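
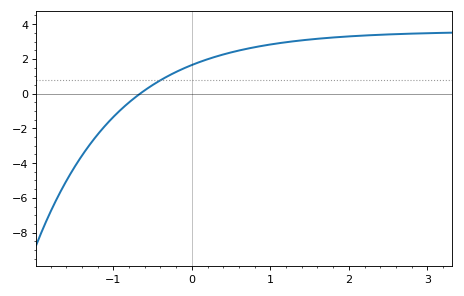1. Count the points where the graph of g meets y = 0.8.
1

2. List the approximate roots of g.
-0.659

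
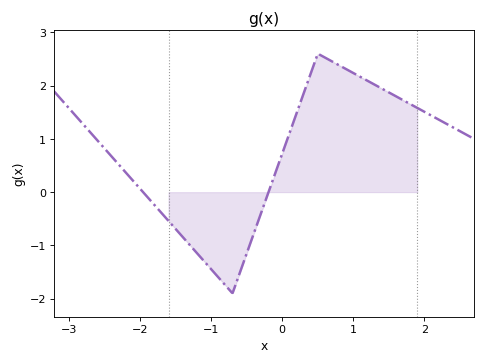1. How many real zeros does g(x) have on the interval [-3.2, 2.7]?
2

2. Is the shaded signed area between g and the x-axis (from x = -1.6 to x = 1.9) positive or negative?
positive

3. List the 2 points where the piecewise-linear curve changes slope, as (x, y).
(-0.7, -1.9); (0.5, 2.6)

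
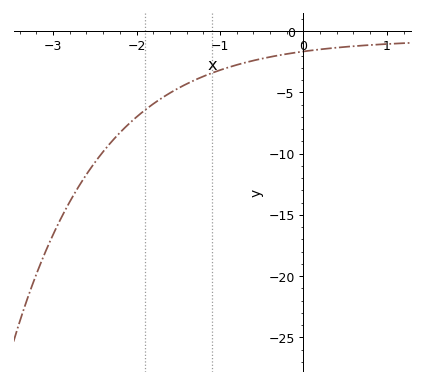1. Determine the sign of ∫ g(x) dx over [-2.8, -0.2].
negative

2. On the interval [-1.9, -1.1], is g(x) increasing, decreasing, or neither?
increasing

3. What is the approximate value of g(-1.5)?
-4.5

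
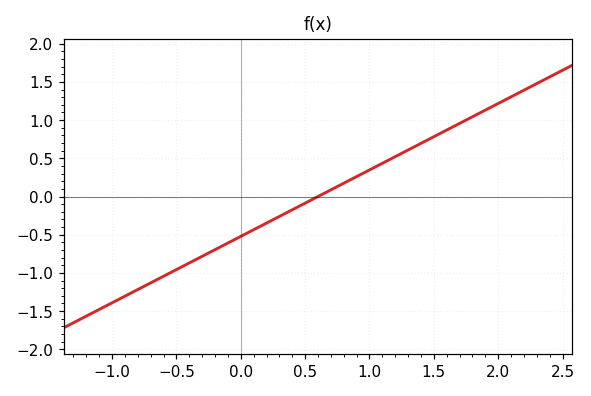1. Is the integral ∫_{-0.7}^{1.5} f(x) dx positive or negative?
negative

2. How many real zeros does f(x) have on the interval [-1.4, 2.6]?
1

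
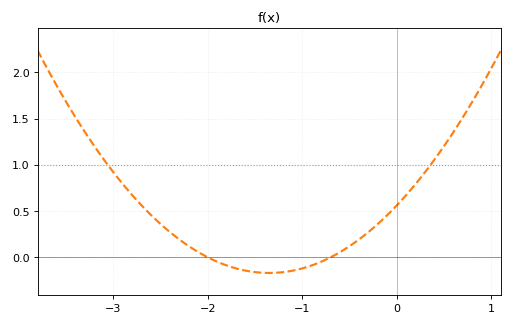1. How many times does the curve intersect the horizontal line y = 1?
2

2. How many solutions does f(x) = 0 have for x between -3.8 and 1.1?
2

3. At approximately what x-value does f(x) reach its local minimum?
-1.35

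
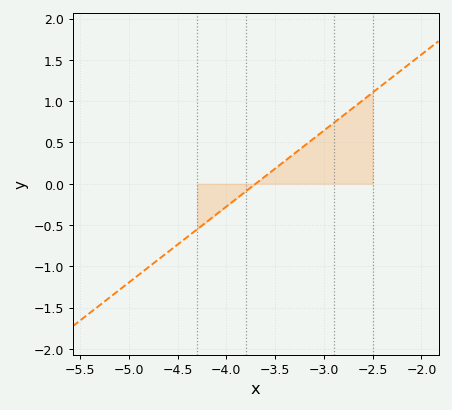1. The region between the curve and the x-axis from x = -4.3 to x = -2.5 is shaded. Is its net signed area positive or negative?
positive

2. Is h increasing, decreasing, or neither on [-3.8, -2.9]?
increasing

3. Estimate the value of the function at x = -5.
-1.2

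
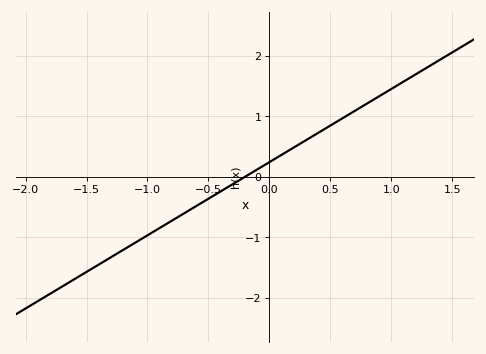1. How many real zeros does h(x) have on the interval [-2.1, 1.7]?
1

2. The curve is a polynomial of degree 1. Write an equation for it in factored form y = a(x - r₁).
y = 1.21(x + 0.2)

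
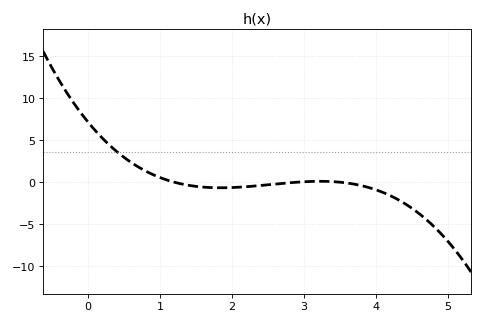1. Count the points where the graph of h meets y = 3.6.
1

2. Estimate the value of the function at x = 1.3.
-0.208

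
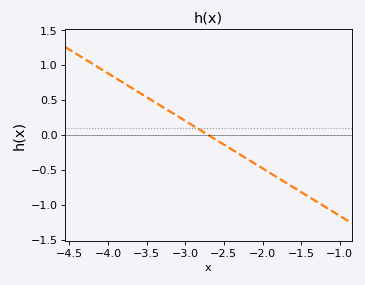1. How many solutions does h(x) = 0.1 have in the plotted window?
1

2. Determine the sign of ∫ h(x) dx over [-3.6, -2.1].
positive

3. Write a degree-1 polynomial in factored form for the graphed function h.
y = -0.68(x + 2.7)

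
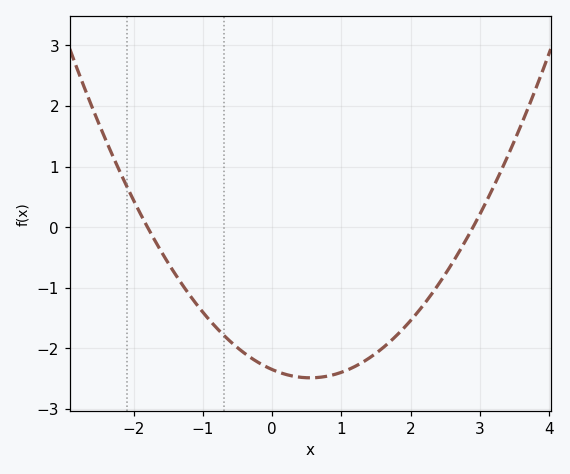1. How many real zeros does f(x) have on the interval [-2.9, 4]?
2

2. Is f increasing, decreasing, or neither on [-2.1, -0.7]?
decreasing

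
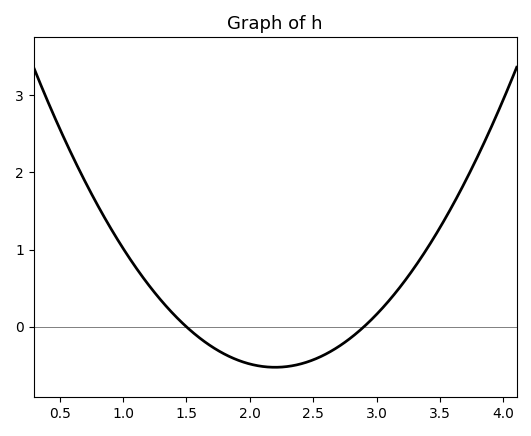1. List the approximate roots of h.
1.5, 2.9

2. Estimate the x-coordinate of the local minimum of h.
2.2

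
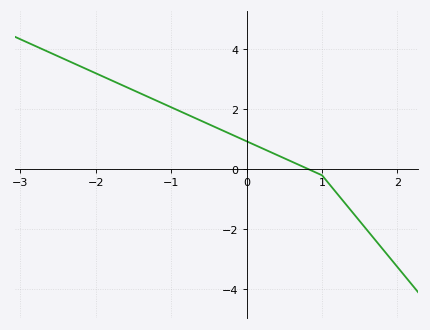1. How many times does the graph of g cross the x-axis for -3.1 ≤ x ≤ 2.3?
1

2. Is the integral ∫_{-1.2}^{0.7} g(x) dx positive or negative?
positive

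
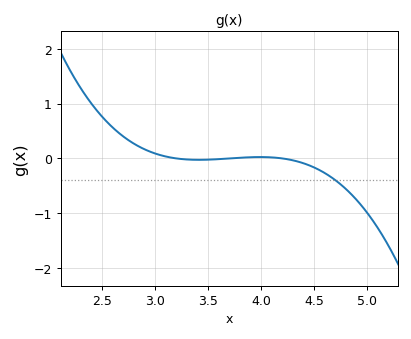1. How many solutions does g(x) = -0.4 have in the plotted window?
1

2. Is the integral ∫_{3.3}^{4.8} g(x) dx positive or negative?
negative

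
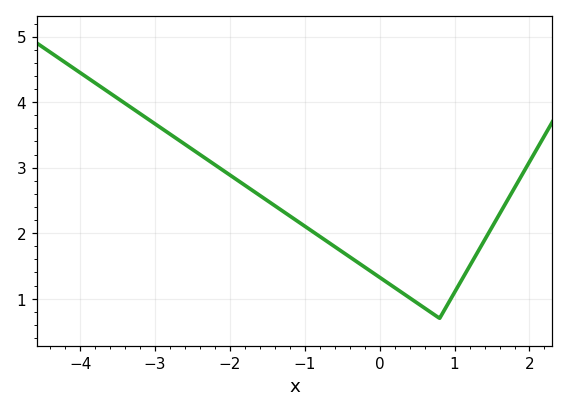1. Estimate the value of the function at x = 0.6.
0.9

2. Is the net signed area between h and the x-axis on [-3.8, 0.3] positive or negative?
positive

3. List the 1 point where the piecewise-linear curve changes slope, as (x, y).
(0.8, 0.7)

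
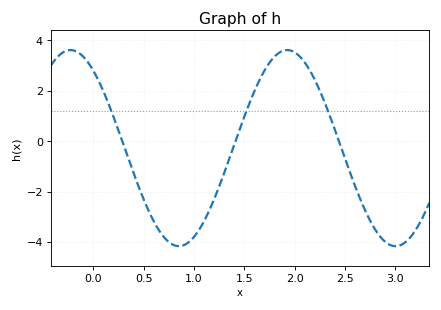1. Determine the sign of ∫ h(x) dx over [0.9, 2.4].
positive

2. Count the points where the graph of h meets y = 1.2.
3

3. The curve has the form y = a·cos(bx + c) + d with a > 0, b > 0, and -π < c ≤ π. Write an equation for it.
y = 3.89cos(2.92x + 0.66) - 0.27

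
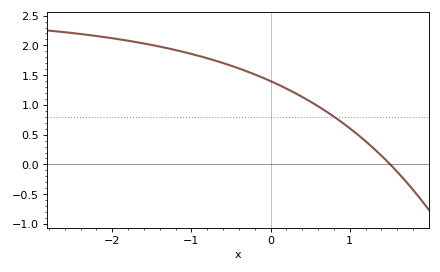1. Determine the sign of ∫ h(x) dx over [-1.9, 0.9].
positive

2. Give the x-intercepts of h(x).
1.5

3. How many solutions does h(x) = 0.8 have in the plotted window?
1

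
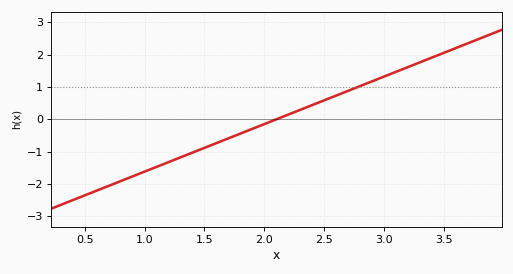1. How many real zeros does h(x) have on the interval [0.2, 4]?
1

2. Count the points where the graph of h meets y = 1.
1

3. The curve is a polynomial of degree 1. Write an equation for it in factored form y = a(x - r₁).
y = 1.47(x - 2.1)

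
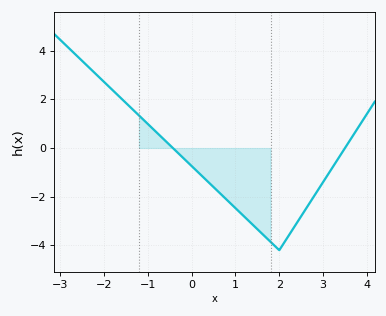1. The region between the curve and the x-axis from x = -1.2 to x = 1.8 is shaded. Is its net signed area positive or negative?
negative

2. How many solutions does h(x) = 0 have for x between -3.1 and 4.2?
2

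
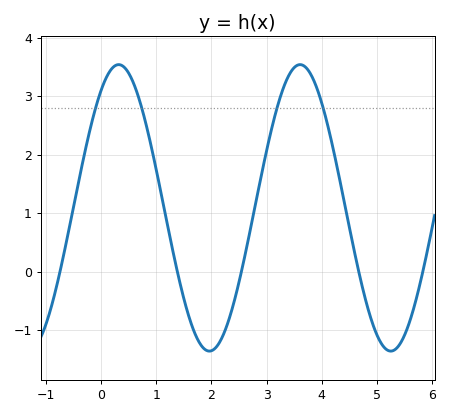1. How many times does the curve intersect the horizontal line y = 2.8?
4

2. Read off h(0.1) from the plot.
3.3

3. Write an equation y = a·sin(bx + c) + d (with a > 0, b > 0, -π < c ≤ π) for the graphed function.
y = 2.45sin(1.9x + 0.96) + 1.09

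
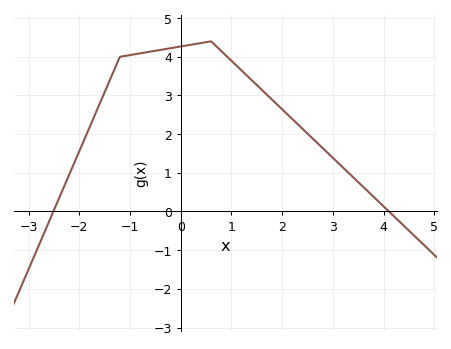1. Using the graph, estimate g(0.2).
4.31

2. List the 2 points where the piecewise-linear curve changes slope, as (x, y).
(-1.2, 4); (0.6, 4.4)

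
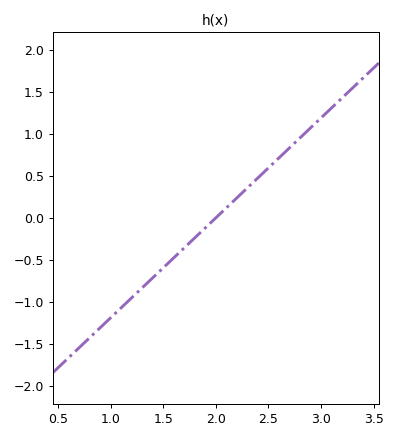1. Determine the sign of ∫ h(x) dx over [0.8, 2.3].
negative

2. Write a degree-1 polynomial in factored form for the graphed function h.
y = 1.19(x - 2)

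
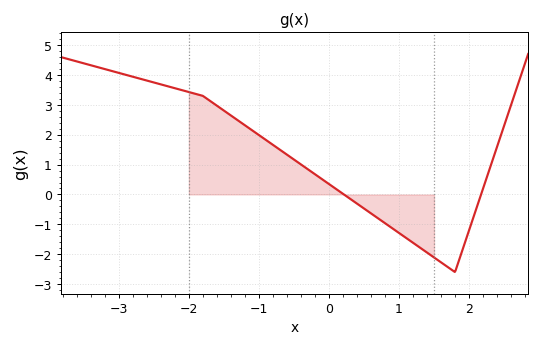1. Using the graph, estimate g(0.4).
-0.306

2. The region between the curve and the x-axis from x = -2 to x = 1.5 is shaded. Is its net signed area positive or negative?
positive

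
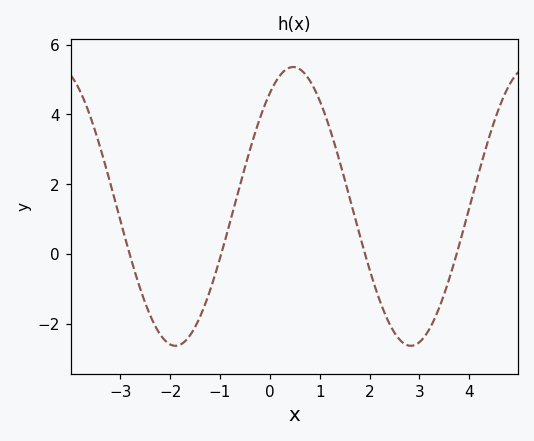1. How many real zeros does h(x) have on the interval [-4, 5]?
4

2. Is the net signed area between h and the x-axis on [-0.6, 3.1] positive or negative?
positive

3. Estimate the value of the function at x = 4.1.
1.8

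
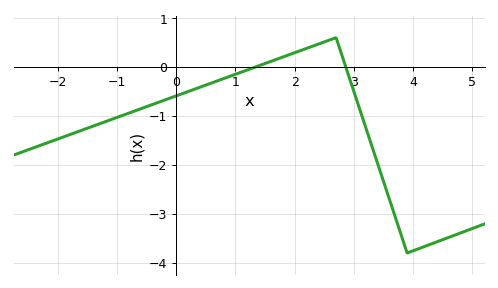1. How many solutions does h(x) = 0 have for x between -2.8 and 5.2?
2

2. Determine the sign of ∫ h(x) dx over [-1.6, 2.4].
negative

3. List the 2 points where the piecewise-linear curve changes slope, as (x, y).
(2.7, 0.6); (3.9, -3.8)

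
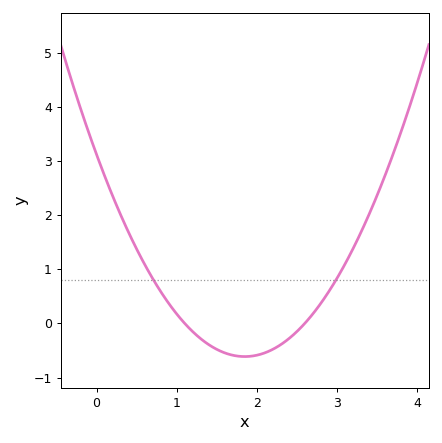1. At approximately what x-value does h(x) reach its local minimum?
1.8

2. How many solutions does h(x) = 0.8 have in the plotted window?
2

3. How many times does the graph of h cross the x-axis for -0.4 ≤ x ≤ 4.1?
2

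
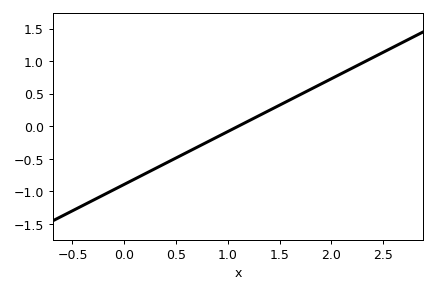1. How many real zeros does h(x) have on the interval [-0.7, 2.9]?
1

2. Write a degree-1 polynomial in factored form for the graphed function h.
y = 0.81(x - 1.1)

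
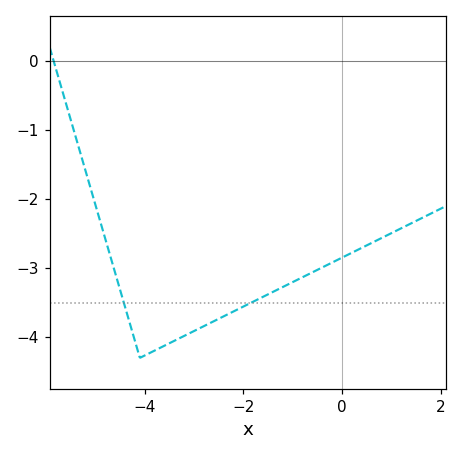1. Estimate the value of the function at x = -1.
-3.2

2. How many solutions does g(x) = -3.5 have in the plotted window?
2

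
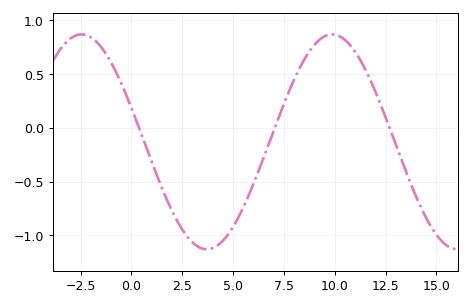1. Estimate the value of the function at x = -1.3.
0.703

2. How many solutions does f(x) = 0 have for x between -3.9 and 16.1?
3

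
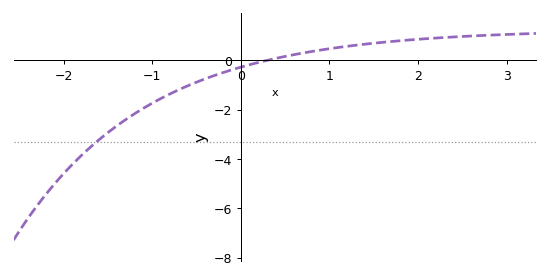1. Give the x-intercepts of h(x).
0.3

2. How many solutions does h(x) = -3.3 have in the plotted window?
1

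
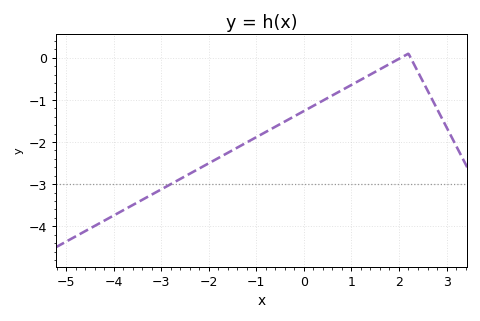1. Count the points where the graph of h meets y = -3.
1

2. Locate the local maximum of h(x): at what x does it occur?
2.2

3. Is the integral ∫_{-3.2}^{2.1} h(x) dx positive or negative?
negative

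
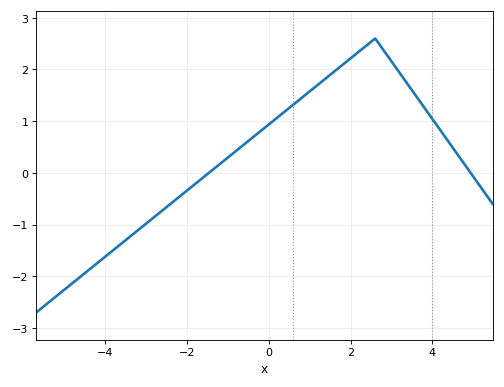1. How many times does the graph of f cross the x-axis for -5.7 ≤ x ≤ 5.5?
2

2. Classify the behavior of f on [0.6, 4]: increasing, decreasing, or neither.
neither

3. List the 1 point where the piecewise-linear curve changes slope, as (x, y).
(2.6, 2.6)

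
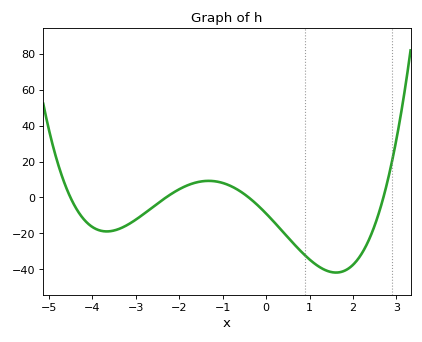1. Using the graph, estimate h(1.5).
-41.6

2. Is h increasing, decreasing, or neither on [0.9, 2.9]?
neither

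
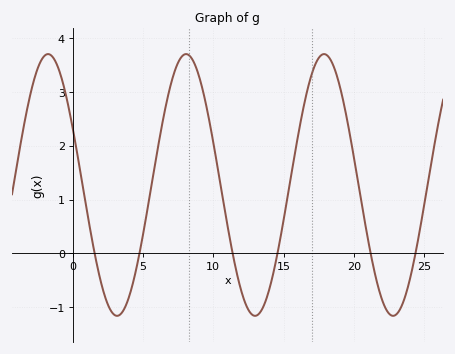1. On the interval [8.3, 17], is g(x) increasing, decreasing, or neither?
neither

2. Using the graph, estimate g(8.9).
3.36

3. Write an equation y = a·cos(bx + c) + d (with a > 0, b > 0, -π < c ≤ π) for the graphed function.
y = 2.43cos(0.64x + 1.12) + 1.27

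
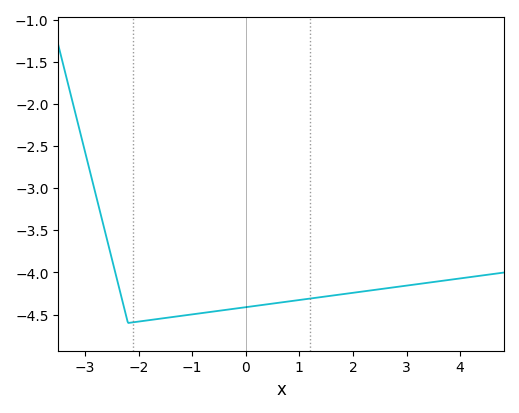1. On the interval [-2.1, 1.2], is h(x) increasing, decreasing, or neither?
increasing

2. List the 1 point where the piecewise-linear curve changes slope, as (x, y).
(-2.2, -4.6)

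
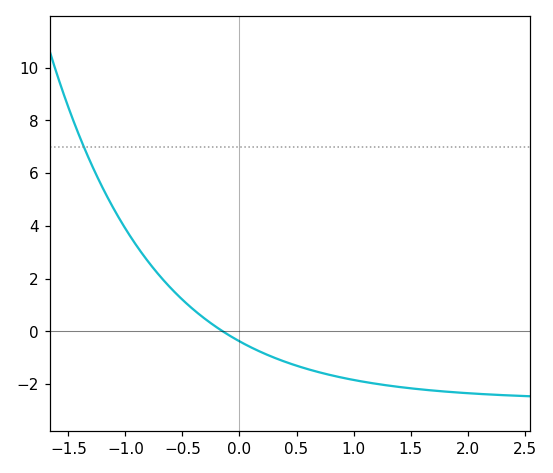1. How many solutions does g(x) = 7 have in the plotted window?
1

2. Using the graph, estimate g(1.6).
-2.2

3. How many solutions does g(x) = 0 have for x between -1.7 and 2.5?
1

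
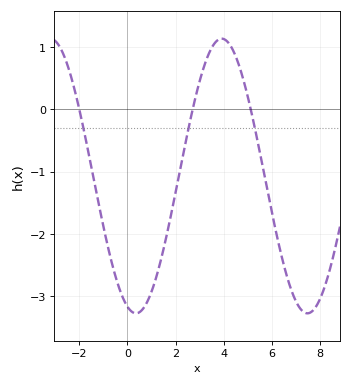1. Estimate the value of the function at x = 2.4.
-0.6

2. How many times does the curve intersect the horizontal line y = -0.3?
3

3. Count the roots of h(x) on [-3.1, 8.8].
3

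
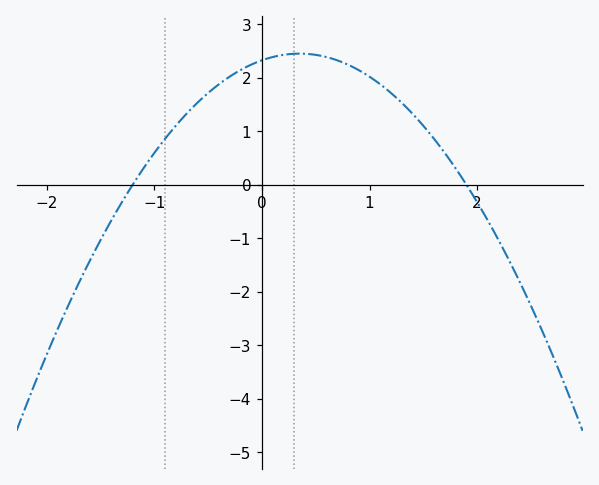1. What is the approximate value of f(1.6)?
0.9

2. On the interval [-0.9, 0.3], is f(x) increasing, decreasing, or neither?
increasing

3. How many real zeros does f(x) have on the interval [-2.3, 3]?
2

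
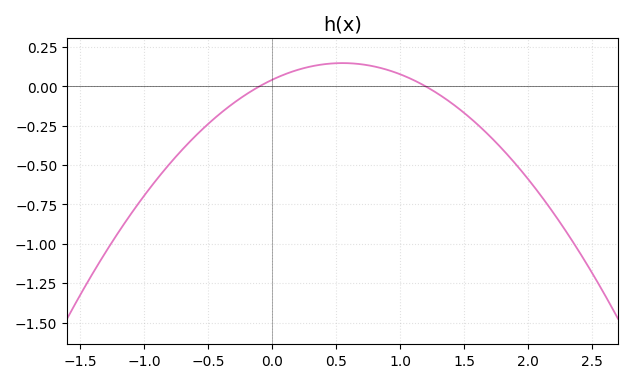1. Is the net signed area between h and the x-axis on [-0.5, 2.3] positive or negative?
negative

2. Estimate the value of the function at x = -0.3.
-0.1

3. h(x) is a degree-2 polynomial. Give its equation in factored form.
y = -0.35(x + 0.1)(x - 1.2)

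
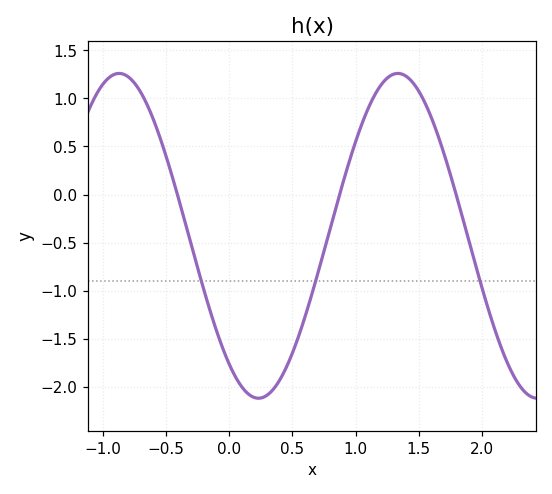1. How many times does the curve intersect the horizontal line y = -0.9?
3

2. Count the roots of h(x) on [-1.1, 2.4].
3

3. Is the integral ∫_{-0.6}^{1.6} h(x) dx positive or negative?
negative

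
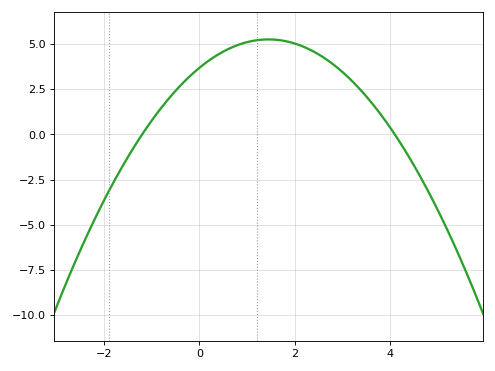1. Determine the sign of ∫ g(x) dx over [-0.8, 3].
positive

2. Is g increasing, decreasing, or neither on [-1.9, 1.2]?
increasing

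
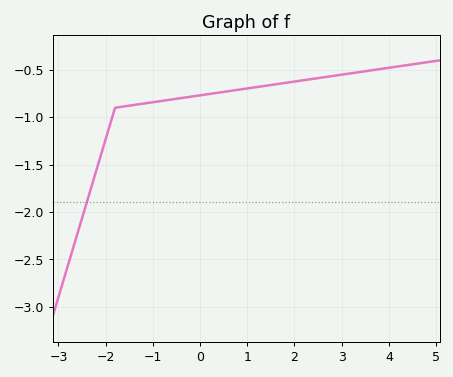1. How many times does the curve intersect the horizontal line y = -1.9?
1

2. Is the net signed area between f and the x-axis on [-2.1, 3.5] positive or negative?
negative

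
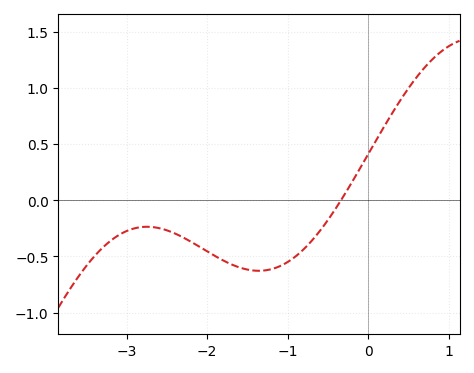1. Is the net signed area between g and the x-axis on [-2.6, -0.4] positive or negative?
negative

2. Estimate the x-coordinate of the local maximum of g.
-2.7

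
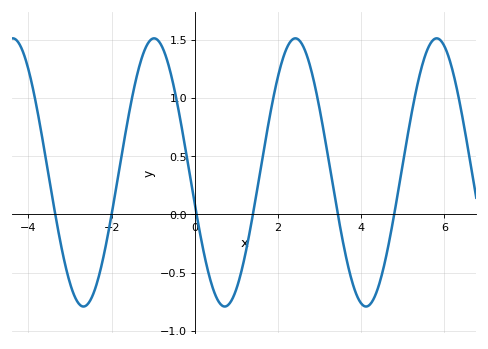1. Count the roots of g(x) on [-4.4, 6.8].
6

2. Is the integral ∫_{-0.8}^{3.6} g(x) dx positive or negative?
positive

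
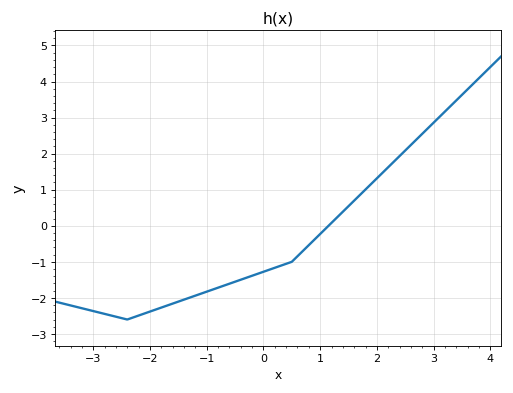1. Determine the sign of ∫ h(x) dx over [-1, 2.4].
negative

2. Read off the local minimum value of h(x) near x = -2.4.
-2.6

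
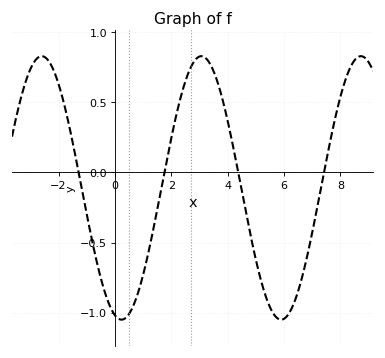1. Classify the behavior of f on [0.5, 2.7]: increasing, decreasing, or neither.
increasing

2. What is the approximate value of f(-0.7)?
-0.6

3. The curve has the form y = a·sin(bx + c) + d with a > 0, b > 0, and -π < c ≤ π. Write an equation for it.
y = 0.94sin(1.1x - 1.8) - 0.11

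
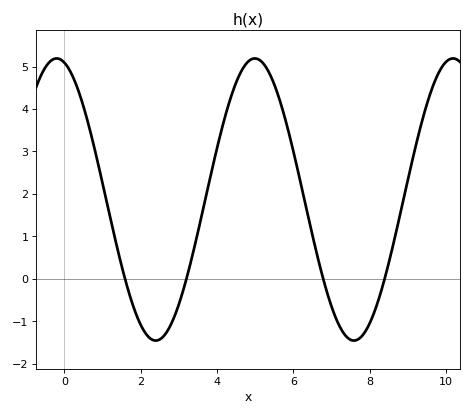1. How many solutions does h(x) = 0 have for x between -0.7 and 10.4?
4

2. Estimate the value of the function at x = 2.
-1.1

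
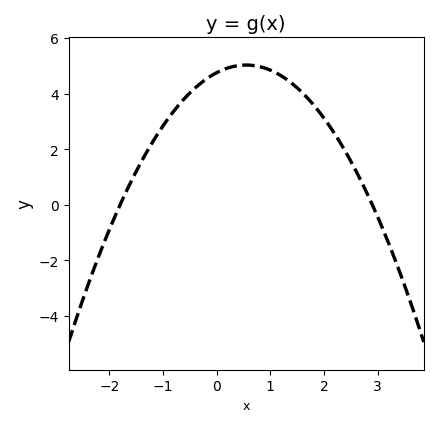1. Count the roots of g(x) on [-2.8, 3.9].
2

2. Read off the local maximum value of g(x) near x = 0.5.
5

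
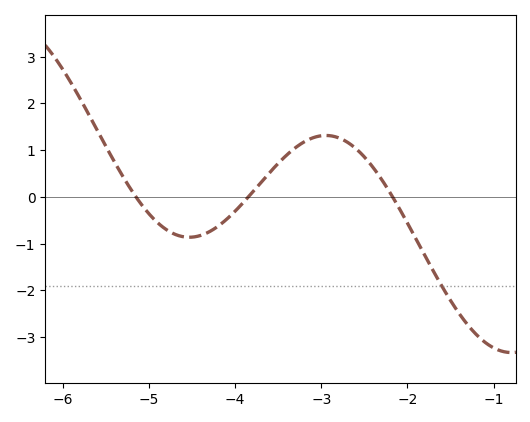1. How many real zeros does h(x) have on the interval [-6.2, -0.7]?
3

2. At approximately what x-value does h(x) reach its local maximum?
-2.95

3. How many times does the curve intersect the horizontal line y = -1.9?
1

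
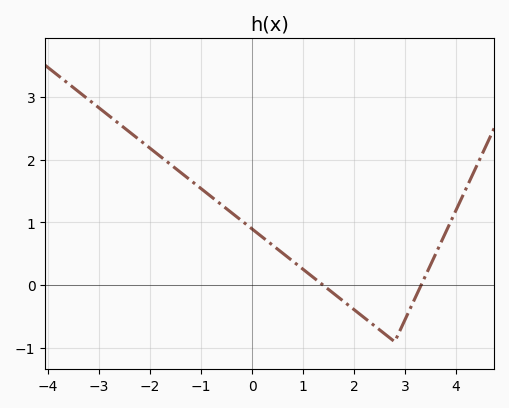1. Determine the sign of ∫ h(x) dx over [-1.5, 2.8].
positive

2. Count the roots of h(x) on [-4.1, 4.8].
2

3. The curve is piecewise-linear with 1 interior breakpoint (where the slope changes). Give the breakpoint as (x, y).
(2.8, -0.9)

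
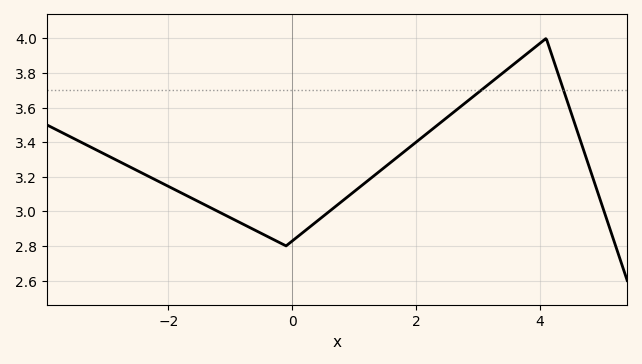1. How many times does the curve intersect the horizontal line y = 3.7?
2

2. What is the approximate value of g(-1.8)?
3.11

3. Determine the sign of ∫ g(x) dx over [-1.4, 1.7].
positive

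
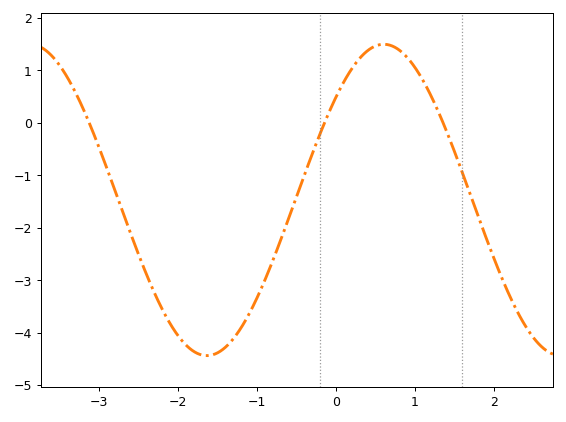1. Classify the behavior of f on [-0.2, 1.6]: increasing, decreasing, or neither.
neither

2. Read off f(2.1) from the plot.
-2.94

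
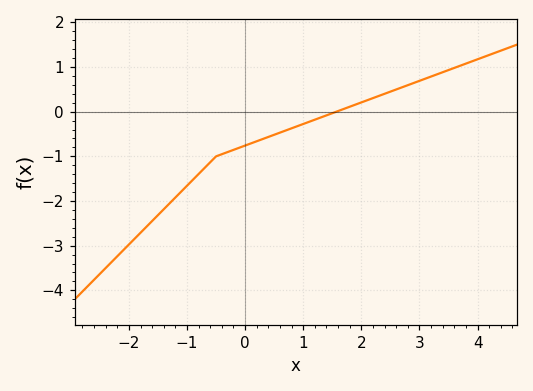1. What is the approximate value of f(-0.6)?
-1.13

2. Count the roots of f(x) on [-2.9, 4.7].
1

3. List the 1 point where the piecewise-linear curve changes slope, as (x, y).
(-0.5, -1)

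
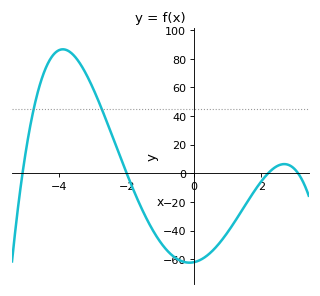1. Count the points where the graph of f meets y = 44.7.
2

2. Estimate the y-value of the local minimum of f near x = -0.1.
-62.3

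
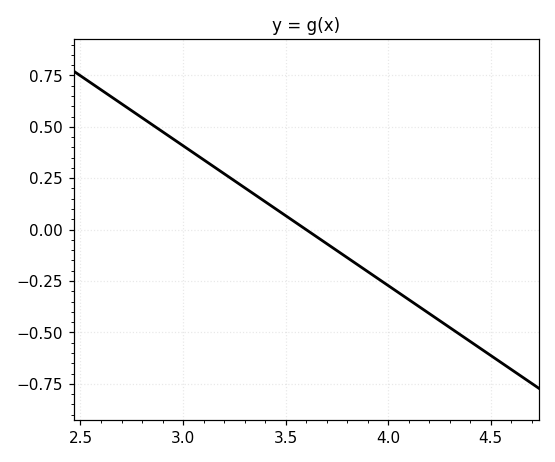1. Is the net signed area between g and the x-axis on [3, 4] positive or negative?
positive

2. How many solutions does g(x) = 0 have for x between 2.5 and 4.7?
1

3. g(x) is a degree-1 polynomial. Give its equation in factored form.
y = -0.68(x - 3.6)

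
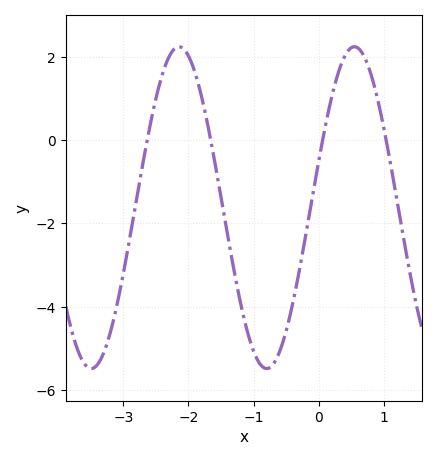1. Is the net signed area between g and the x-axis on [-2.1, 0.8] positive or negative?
negative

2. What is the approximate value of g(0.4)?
2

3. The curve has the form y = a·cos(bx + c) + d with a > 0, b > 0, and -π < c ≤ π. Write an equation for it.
y = 3.87cos(2.3x - 1.3) - 1.62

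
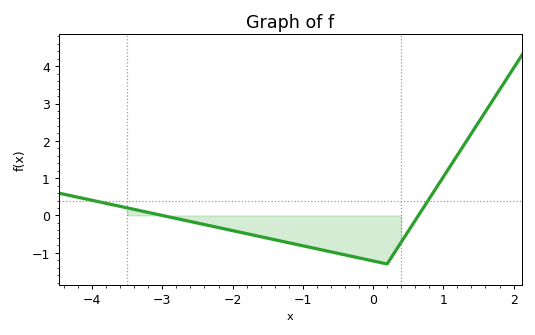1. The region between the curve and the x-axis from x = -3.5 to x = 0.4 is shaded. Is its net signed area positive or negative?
negative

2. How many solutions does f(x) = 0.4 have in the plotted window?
2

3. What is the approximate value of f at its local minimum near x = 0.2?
-1.3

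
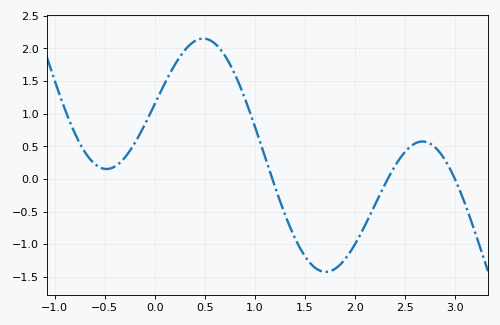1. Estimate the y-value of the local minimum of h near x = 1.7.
-1.42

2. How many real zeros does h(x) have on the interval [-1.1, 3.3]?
3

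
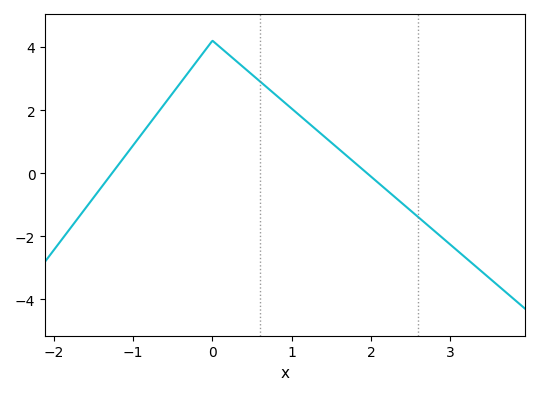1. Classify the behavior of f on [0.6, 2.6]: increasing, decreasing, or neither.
decreasing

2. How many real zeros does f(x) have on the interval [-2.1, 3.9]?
2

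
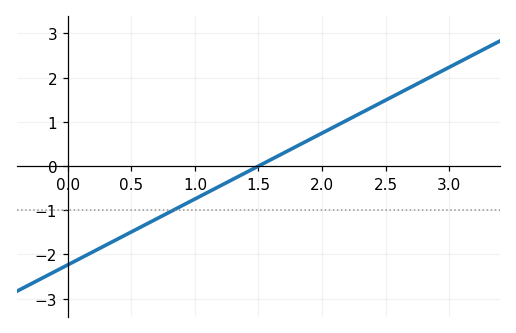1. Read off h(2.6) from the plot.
1.64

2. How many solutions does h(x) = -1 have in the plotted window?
1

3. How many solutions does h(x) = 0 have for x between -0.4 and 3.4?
1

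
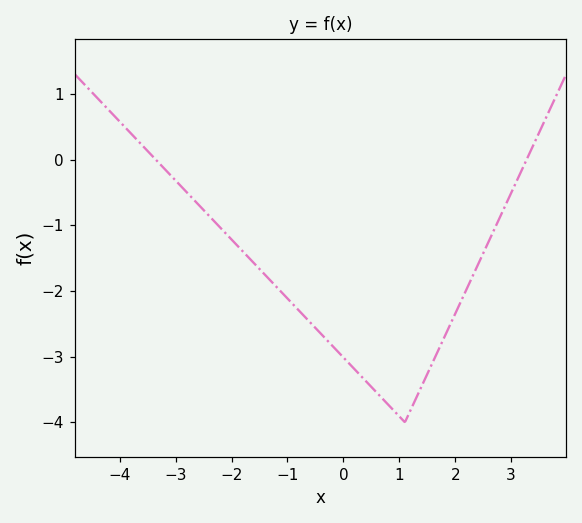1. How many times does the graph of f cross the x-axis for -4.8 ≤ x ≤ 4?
2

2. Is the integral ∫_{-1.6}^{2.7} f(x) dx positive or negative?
negative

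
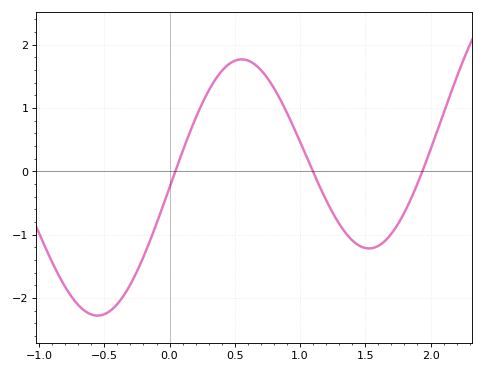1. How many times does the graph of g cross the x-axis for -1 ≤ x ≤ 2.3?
3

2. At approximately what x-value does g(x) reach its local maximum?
0.55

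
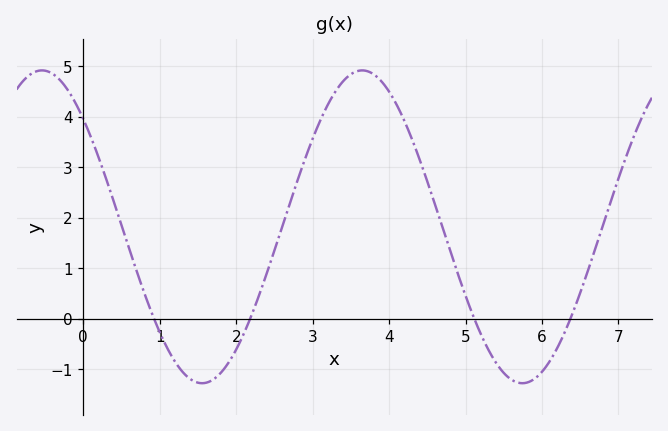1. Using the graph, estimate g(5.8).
-1.3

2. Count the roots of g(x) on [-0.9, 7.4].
4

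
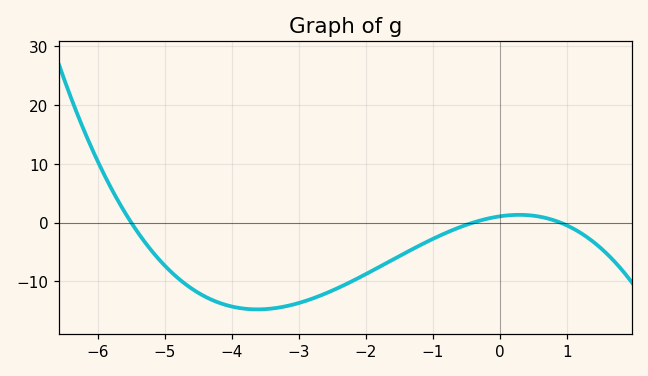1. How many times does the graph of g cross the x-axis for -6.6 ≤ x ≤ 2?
3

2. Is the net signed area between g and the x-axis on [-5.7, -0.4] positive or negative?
negative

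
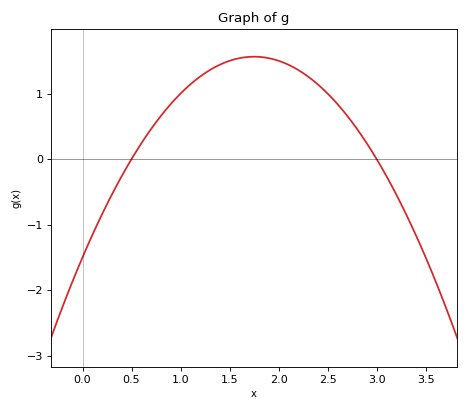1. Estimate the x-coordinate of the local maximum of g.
1.8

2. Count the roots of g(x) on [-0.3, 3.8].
2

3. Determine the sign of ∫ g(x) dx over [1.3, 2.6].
positive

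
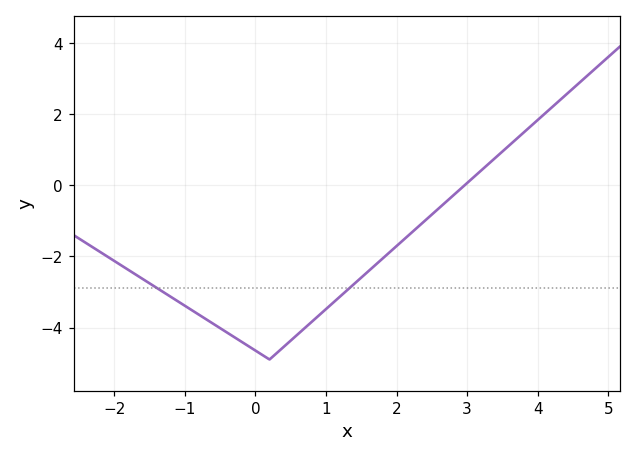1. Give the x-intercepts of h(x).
2.96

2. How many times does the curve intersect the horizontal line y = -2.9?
2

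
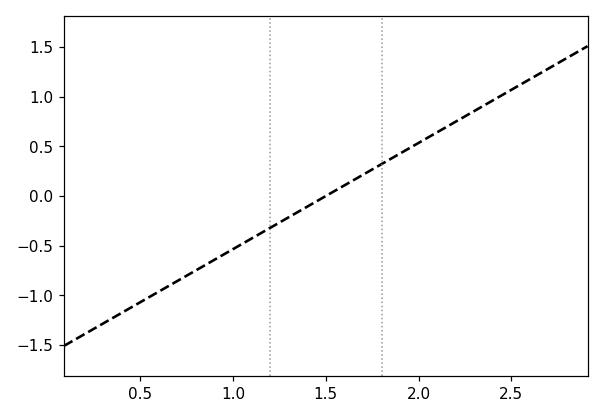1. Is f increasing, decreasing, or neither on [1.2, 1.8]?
increasing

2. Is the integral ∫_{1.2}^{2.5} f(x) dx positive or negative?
positive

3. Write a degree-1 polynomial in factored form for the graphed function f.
y = 1.07(x - 1.5)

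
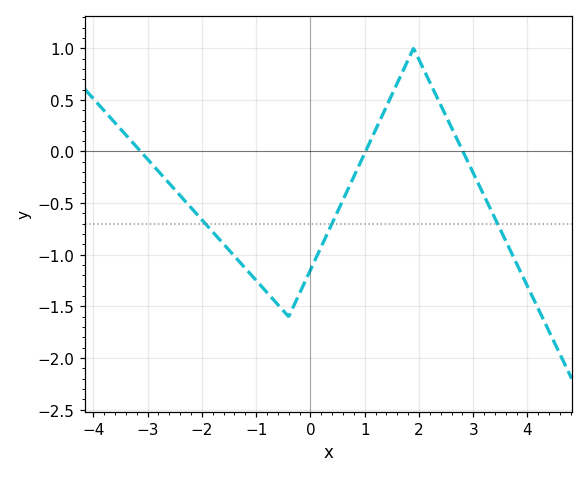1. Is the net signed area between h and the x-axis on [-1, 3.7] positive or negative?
negative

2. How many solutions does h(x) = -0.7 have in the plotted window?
3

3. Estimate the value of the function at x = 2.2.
0.671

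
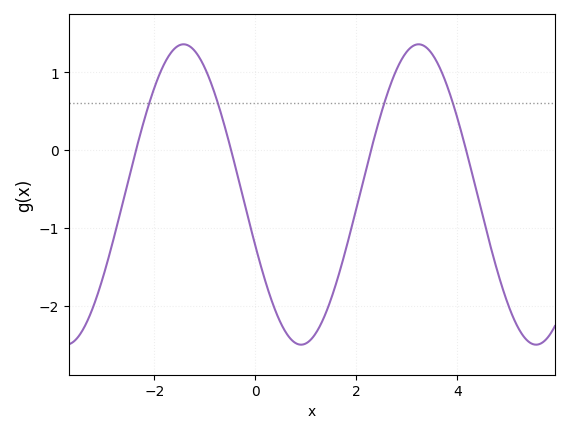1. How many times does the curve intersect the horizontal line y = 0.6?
4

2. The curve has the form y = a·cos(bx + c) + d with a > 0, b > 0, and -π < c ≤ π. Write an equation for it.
y = 1.93cos(1.35x + 1.92) - 0.57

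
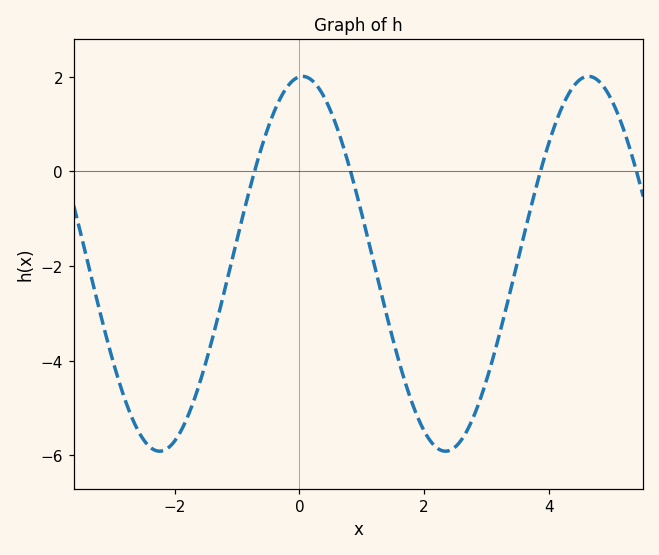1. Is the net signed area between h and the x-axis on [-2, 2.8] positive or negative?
negative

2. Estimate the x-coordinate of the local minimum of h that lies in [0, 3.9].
2.34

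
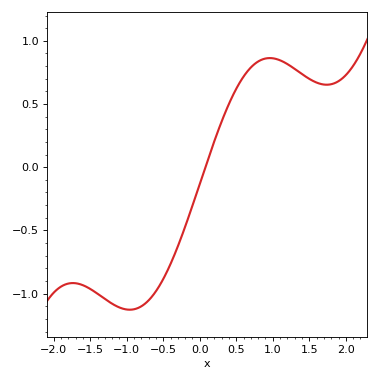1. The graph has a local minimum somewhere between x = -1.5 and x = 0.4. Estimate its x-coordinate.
-0.96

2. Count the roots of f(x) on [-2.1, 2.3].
1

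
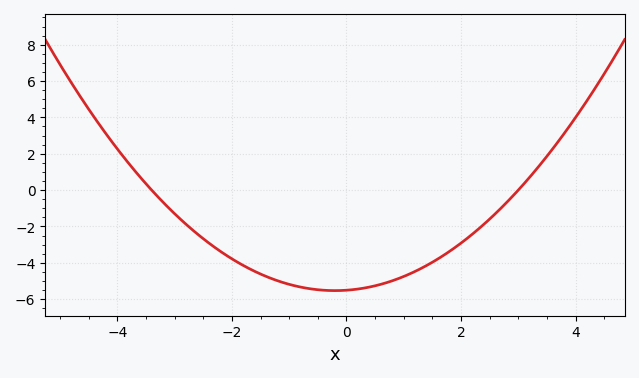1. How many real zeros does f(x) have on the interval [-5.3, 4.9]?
2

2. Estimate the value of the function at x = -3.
-1.2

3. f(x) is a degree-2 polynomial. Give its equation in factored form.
y = 0.54(x + 3.4)(x - 3)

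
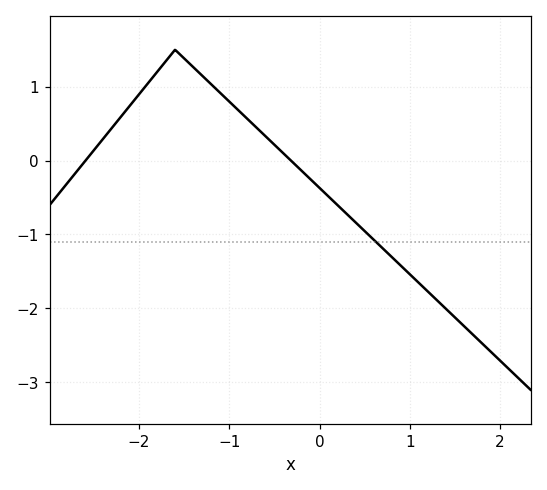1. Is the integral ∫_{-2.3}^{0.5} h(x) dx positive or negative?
positive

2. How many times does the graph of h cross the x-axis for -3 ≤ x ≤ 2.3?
2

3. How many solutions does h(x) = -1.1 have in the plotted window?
1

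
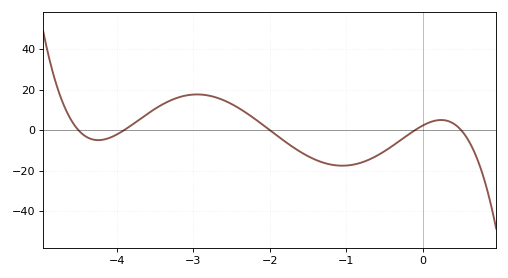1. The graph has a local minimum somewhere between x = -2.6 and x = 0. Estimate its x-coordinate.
-1.1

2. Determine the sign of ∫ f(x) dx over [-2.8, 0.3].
negative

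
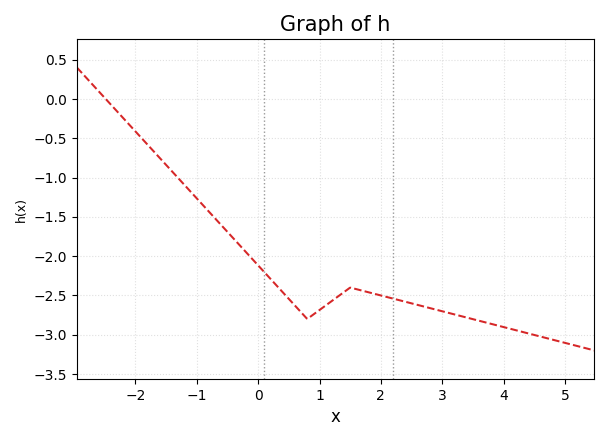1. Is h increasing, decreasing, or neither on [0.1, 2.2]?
neither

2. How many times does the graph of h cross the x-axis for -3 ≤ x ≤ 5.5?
1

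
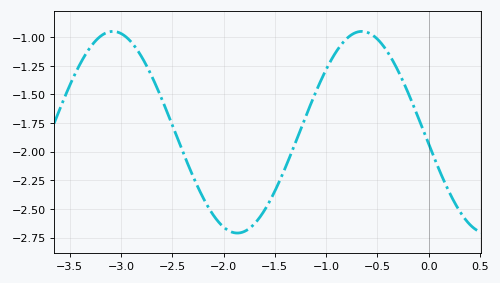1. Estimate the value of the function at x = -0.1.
-1.7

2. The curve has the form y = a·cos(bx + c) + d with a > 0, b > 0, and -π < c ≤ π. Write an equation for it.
y = 0.88cos(2.6x + 1.7) - 1.83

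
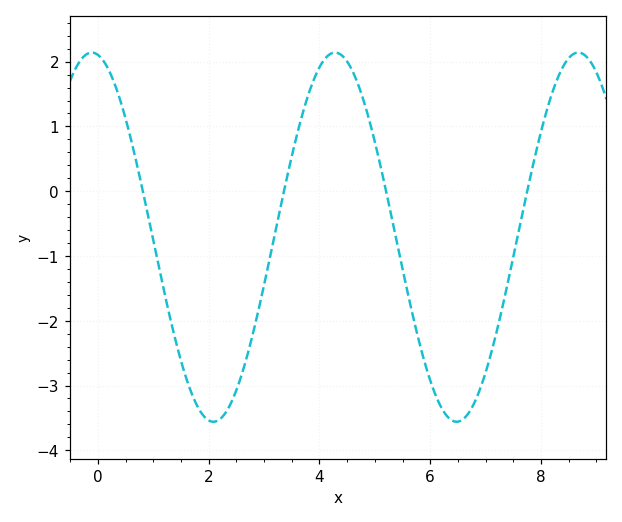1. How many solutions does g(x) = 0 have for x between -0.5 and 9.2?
4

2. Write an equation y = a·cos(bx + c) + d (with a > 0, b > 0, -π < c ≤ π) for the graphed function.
y = 2.85cos(1.43x + 0.162) - 0.71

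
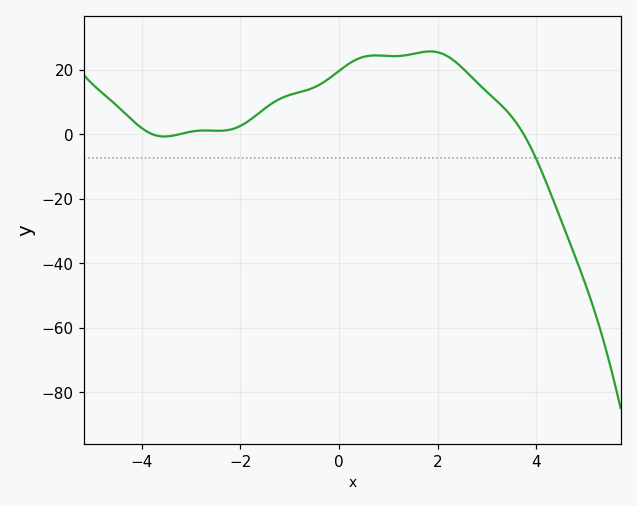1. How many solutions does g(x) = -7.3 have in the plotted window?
1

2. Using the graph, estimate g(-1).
12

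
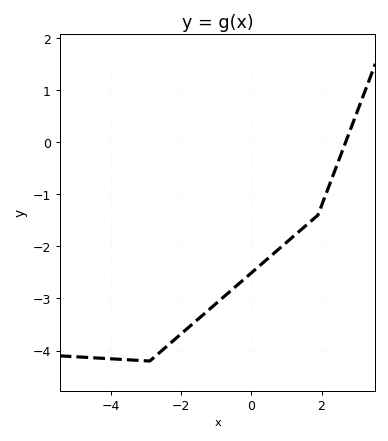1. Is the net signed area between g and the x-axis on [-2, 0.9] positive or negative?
negative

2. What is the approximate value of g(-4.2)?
-4.1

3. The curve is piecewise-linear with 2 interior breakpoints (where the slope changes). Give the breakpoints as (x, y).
(-2.9, -4.2); (1.9, -1.4)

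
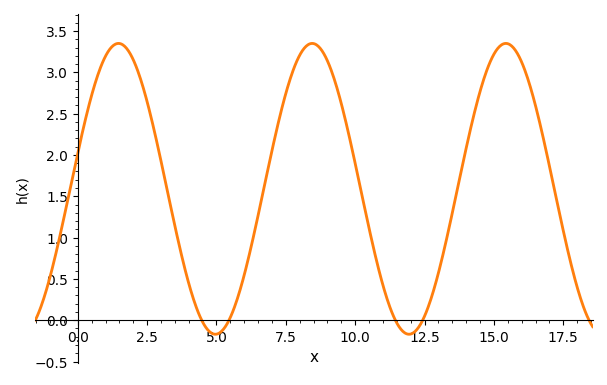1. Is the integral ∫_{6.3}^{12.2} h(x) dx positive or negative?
positive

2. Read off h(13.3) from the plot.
0.991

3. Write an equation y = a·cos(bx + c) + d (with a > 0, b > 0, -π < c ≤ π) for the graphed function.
y = 1.76cos(0.9x - 1.32) + 1.59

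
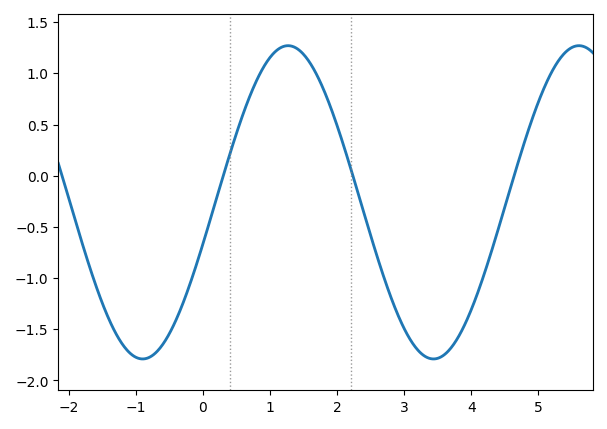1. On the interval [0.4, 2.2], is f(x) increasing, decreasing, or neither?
neither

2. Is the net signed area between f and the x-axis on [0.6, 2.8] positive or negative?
positive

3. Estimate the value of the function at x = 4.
-1.3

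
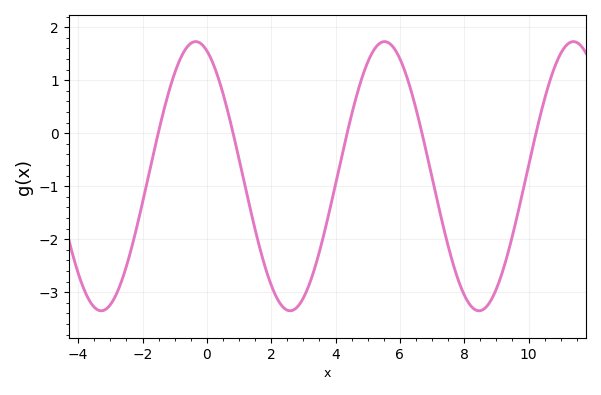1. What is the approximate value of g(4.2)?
-0.422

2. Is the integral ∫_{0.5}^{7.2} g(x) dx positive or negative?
negative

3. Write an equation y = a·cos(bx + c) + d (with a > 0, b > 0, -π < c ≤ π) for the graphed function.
y = 2.54cos(1.07x + 0.372) - 0.81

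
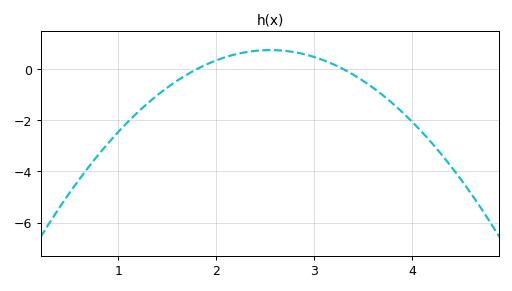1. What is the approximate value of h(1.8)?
0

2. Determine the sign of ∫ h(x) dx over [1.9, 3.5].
positive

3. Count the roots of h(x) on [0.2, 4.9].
2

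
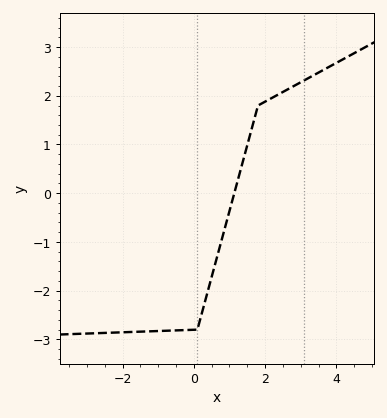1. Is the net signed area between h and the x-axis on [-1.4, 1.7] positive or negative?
negative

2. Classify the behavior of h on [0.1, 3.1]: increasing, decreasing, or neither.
increasing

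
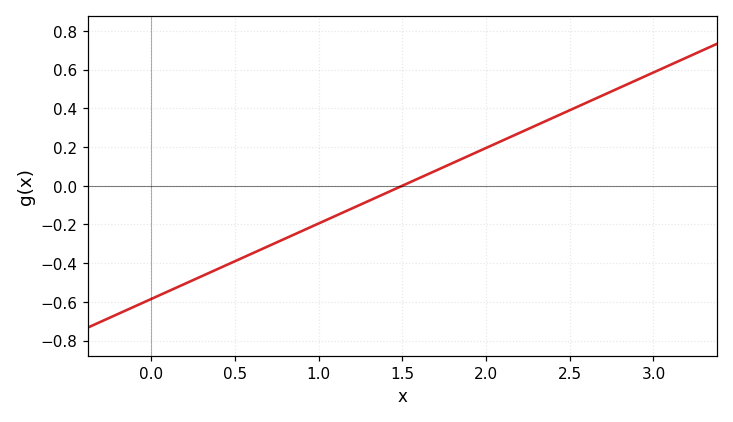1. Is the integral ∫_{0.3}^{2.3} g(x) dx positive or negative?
negative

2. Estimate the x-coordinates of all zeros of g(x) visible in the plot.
1.5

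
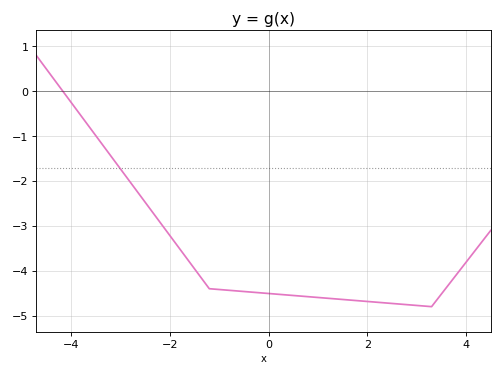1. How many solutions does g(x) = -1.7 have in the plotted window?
1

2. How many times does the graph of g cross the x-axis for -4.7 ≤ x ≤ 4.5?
1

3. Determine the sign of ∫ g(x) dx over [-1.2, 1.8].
negative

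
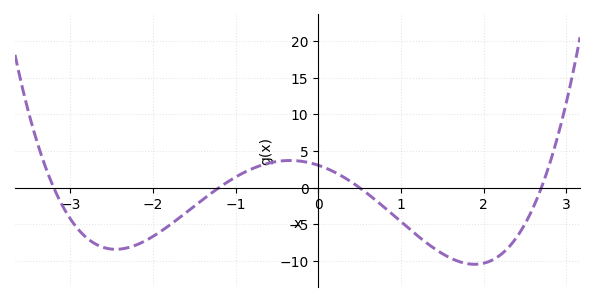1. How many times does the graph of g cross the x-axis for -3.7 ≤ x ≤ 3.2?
4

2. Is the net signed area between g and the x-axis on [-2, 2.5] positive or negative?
negative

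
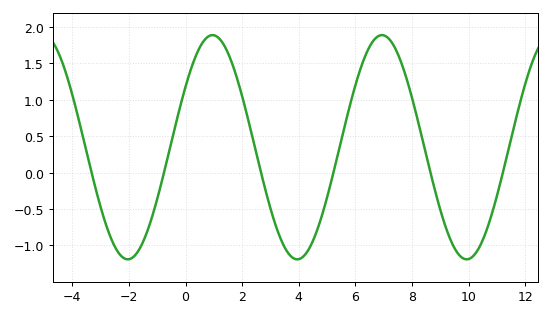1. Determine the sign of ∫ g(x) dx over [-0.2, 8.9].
positive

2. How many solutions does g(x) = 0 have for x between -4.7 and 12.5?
6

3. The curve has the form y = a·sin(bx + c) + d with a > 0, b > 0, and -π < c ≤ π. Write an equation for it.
y = 1.54sin(1.05x + 0.57) + 0.35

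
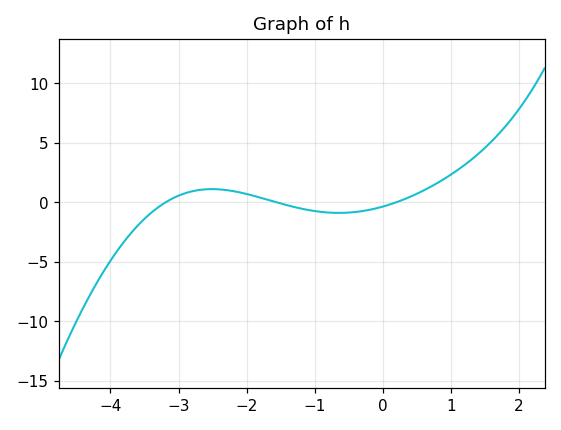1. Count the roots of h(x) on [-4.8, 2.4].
3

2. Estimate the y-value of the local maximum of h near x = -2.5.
1.12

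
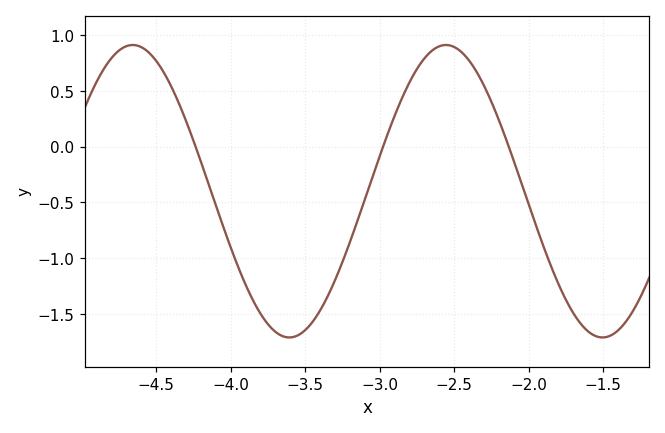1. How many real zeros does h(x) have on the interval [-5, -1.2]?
3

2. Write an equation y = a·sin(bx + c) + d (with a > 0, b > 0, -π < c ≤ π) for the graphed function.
y = 1.31sin(2.99x + 2.93) - 0.4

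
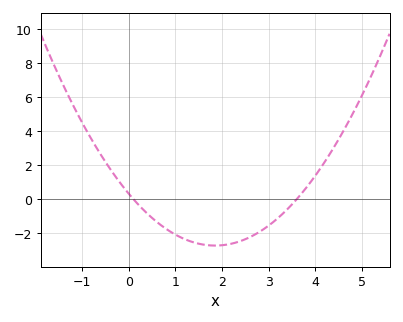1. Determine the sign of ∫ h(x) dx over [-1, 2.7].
negative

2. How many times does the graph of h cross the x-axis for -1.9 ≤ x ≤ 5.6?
2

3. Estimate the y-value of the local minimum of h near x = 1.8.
-2.73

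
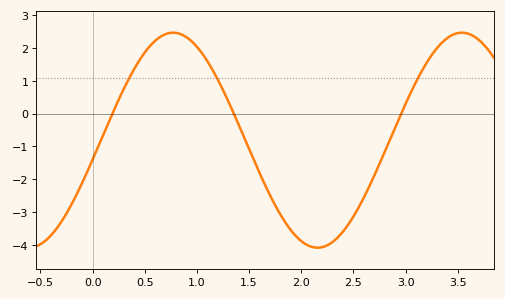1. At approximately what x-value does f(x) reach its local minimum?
2.15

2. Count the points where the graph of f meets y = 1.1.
3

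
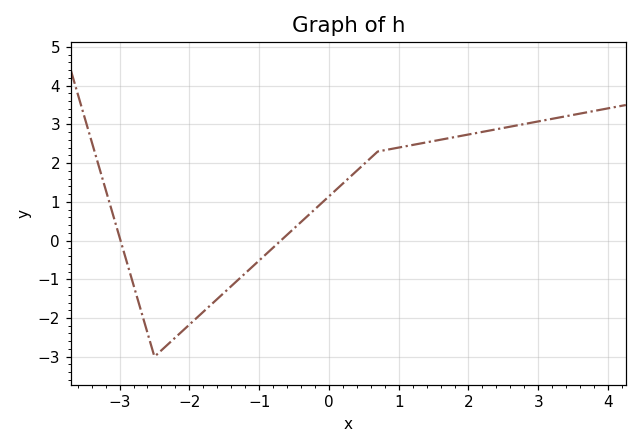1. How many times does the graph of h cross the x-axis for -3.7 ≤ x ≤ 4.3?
2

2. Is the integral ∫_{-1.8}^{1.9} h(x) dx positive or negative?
positive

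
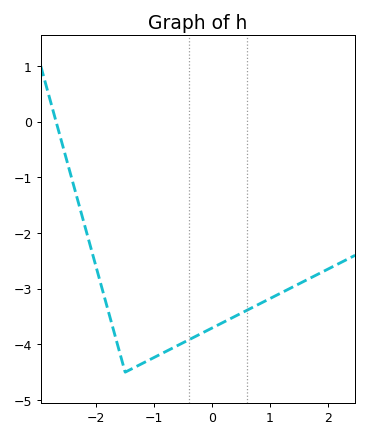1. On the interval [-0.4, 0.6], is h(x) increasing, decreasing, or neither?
increasing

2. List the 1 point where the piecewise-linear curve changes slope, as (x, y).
(-1.5, -4.5)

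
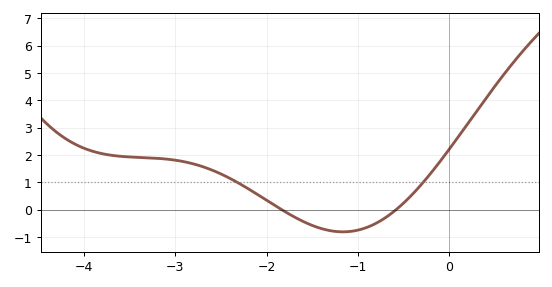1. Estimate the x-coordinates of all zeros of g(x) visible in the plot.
-1.8, -0.6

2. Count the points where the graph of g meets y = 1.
2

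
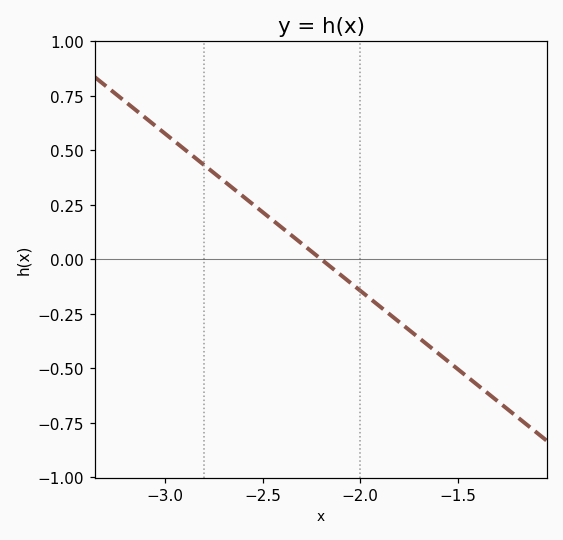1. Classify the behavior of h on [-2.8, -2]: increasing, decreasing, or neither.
decreasing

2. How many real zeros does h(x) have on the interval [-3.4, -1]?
1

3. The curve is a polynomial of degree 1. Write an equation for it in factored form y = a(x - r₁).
y = -0.72(x + 2.2)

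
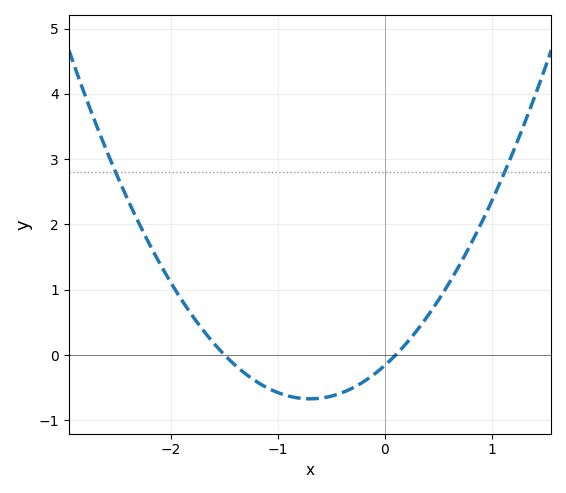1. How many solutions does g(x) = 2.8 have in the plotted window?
2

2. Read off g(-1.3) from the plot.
-0.294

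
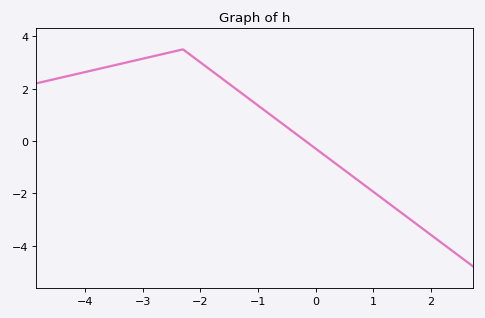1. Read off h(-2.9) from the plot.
3.2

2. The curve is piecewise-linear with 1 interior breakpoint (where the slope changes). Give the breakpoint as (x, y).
(-2.3, 3.5)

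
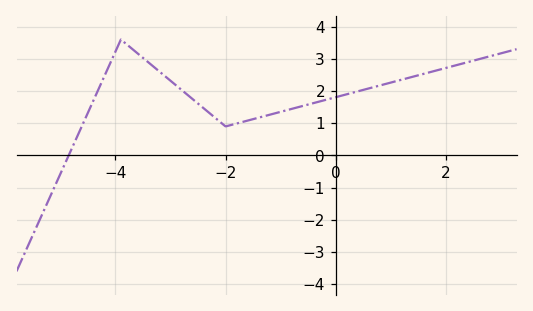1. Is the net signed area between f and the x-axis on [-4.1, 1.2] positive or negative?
positive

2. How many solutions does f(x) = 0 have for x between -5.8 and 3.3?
1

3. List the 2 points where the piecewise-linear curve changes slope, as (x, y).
(-3.9, 3.6); (-2, 0.9)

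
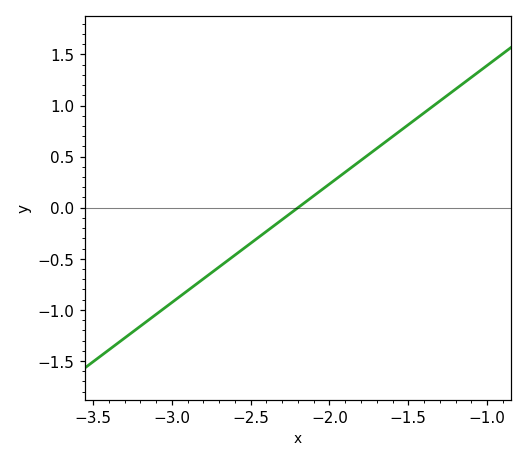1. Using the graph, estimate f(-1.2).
1.15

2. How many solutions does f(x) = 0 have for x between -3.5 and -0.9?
1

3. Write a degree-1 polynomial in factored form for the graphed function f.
y = 1.16(x + 2.2)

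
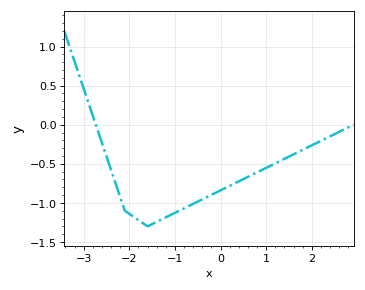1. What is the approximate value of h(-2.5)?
-0.407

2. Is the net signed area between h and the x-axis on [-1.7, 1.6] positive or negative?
negative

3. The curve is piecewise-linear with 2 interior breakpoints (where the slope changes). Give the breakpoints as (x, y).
(-2.1, -1.1); (-1.6, -1.3)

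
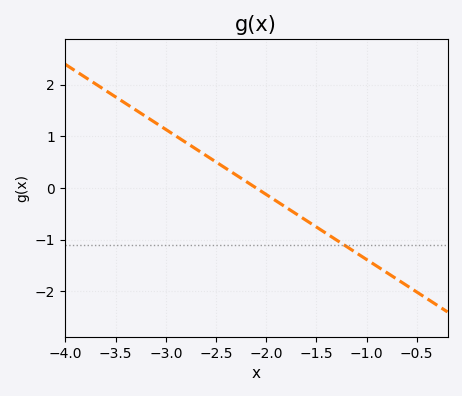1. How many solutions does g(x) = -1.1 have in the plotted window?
1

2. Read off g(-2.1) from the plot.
0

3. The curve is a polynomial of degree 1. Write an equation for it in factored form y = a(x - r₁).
y = -1.26(x + 2.1)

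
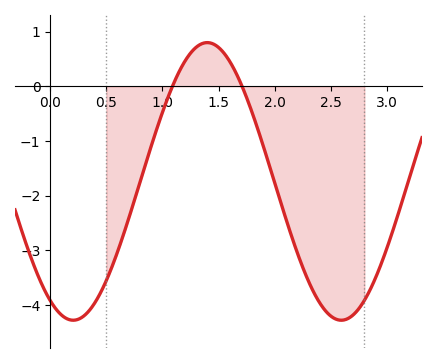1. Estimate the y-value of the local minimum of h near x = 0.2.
-4.28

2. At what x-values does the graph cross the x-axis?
1.09, 1.71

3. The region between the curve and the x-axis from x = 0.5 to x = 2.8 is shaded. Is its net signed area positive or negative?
negative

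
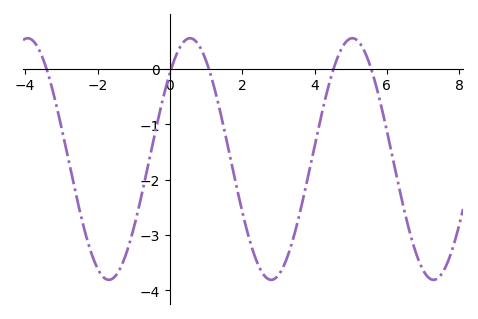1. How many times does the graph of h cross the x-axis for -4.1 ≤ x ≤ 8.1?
5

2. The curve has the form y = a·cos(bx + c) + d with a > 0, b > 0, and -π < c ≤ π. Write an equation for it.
y = 2.18cos(1.4x - 0.78) - 1.63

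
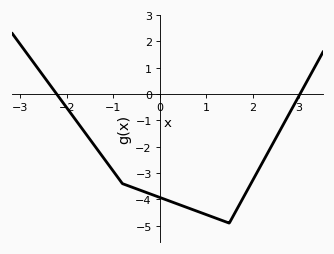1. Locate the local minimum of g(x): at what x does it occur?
1.5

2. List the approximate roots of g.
-2.2, 3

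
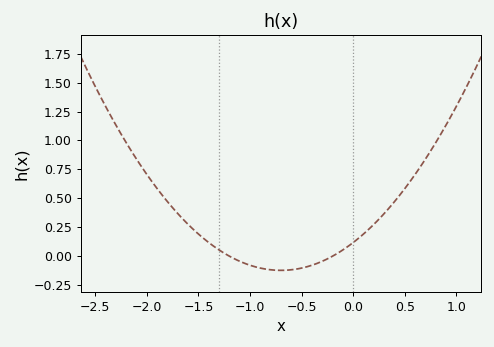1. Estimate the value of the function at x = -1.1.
-0.044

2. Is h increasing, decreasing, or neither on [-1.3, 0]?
neither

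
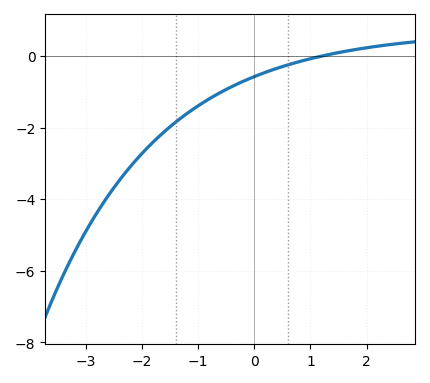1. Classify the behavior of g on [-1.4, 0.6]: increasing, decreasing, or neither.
increasing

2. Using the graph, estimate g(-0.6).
-1.01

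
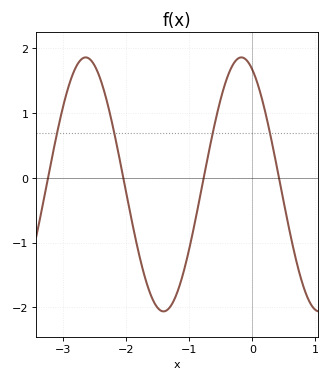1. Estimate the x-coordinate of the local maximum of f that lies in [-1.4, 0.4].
-0.173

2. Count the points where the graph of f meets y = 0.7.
4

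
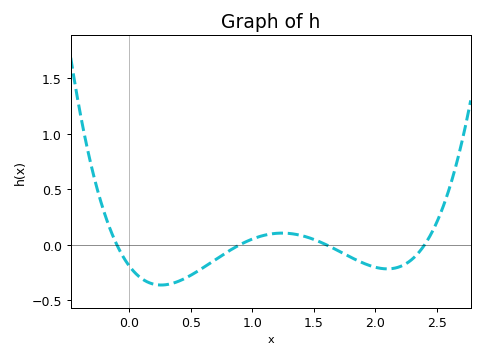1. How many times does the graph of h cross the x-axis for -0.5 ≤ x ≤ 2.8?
4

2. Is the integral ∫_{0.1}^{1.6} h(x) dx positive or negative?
negative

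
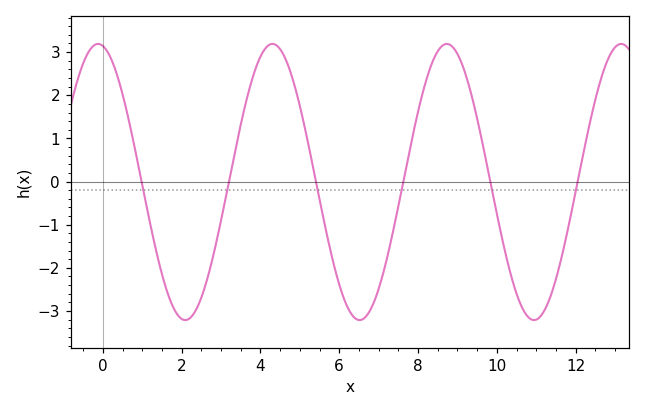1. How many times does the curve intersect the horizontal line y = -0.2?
6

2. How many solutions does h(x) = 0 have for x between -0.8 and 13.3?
6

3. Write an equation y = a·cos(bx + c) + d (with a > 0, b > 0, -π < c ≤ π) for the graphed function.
y = 3.2cos(1.42x + 0.17) - 0.01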